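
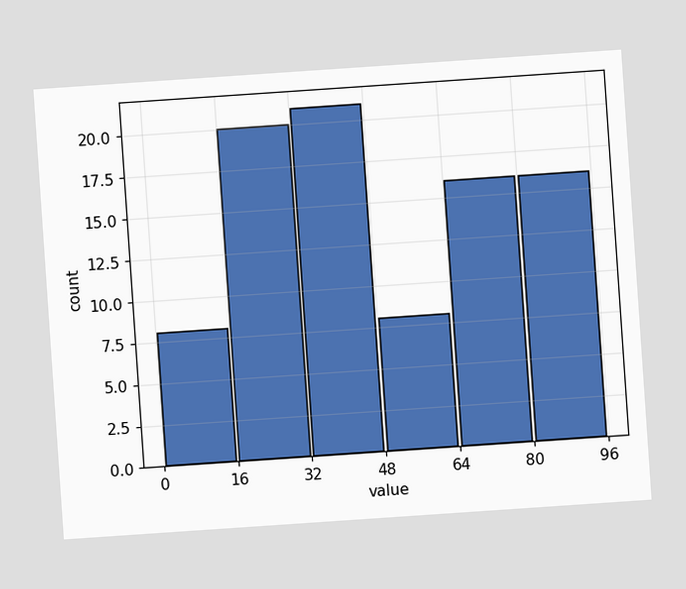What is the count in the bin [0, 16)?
The chart is tilted about 4° counter-clockwise. The [0, 16) bin has height 8.

8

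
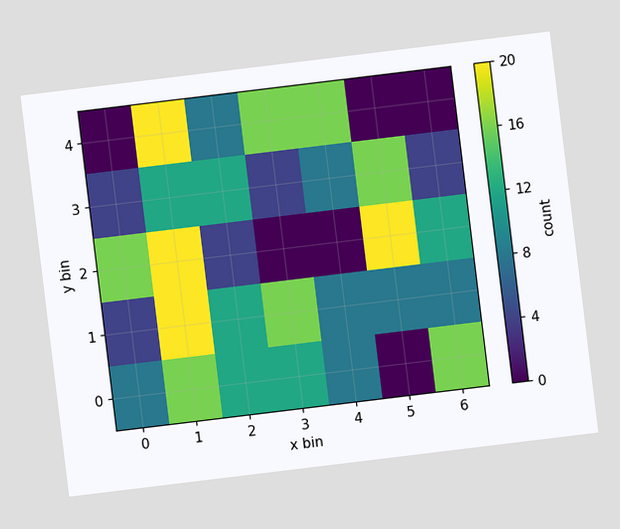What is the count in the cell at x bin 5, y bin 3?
The chart is tilted about 7° counter-clockwise. Matching the cell (5, 3) against the colorbar gives 16.

16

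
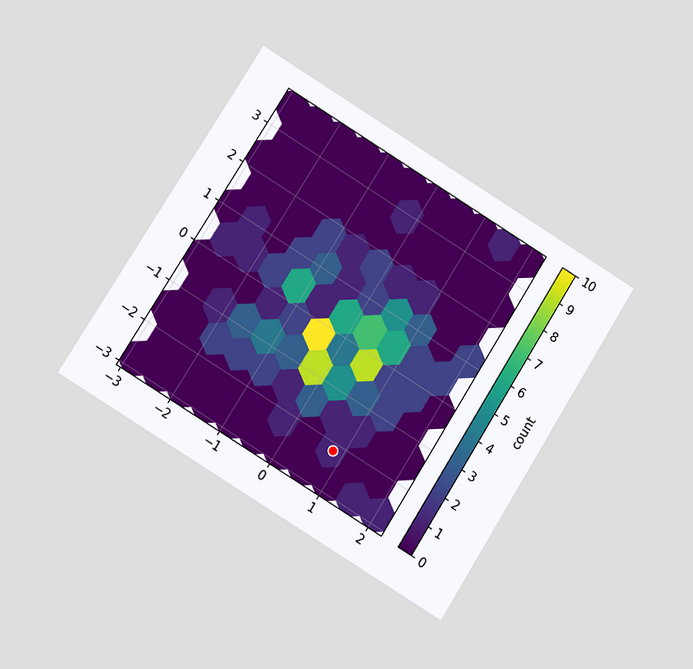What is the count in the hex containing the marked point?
1

The chart is tilted about 32° clockwise and viewed at a slight angle. The marked hex reads 1 on the colorbar.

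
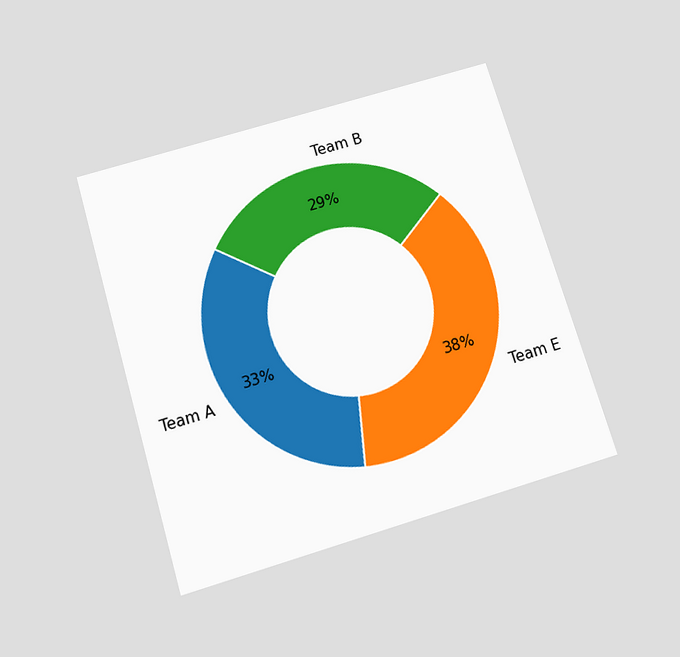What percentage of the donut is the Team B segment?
29%

The chart is tilted about 17° counter-clockwise and viewed slightly from below. The Team B segment takes up 29% of the ring.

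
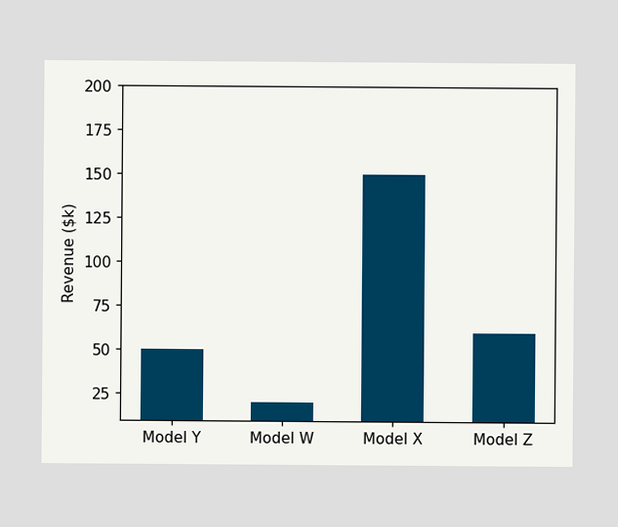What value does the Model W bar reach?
$20k

Reading along the chart's y-axis, the Model W bar reaches $20k.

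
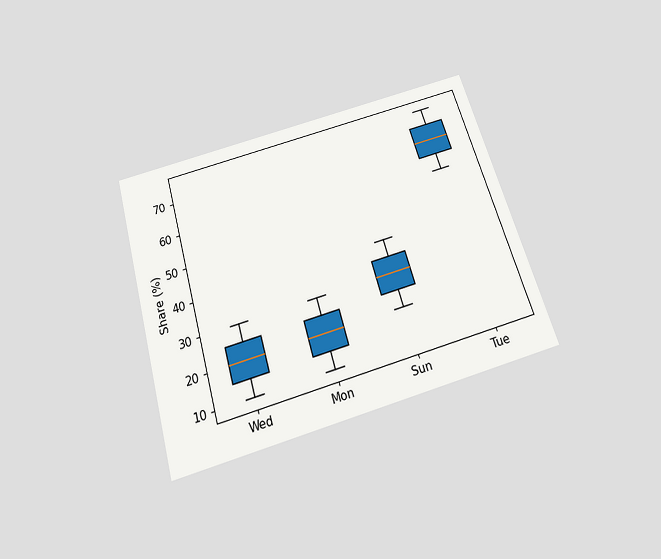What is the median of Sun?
30%

The chart is tilted about 16° counter-clockwise and viewed slightly from below. The median line in the Sun box sits at 30%.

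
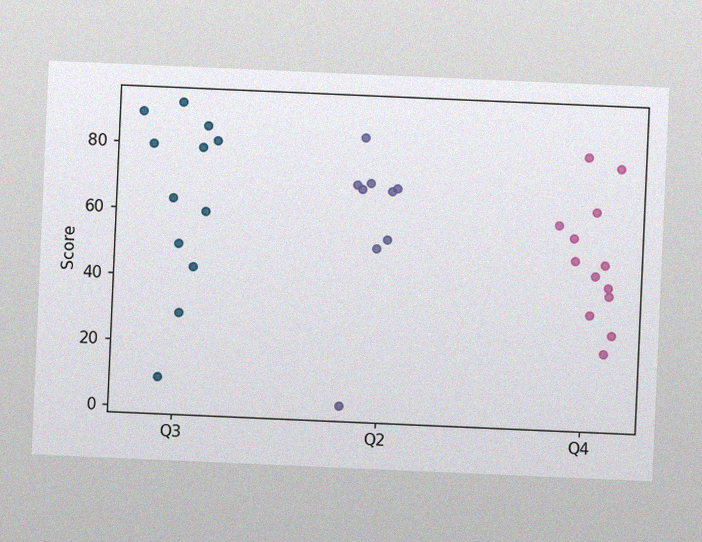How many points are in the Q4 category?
13

The chart is tilted about 3° clockwise, with some photo noise. Counting the markers in the Q4 column gives 13.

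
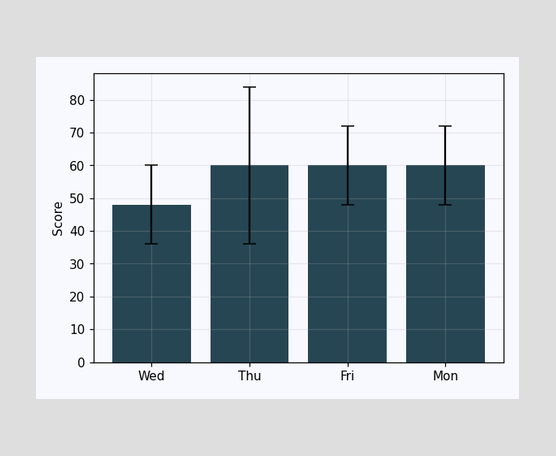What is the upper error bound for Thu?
84

The Thu bar's upper whisker reaches 84.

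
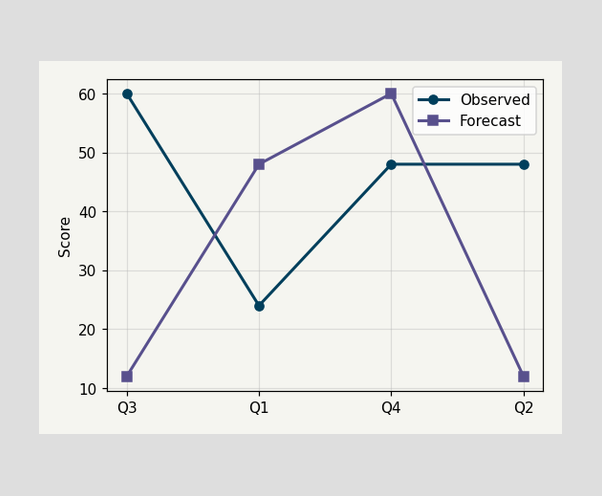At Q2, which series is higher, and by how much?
At Q2, Observed sits above the other line by 36.

Observed, by 36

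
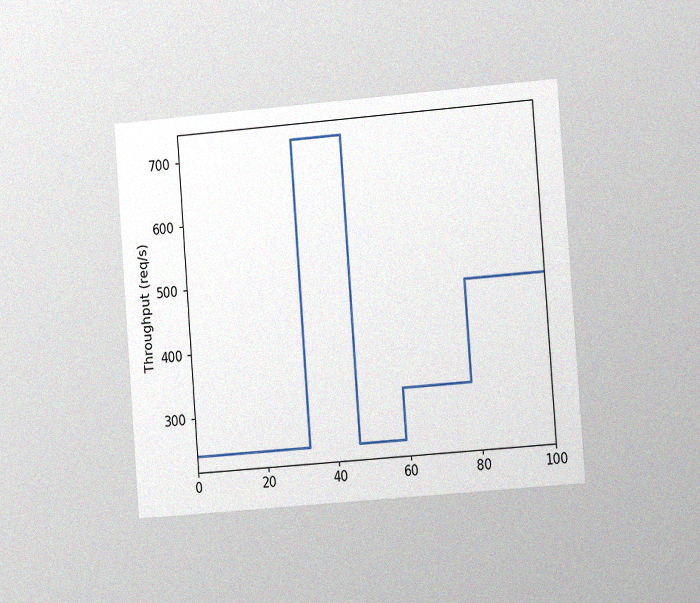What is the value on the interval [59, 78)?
320req/s

The chart is tilted about 4° counter-clockwise and viewed slightly from the right, with some photo noise. On [59, 78) the step sits at 320req/s.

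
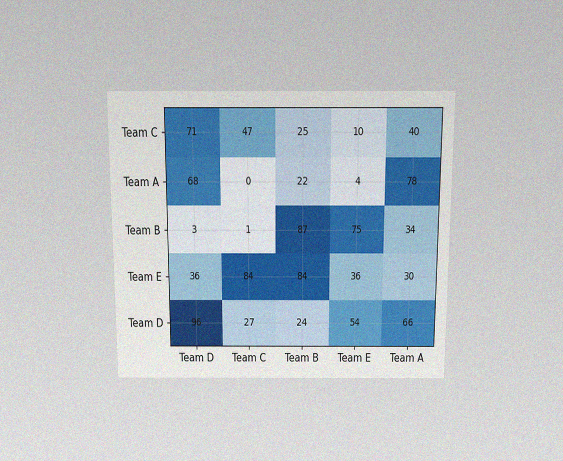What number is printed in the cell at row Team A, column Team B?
The chart is viewed slightly from above, with some photo noise. The (Team A, Team B) cell reads 22.

22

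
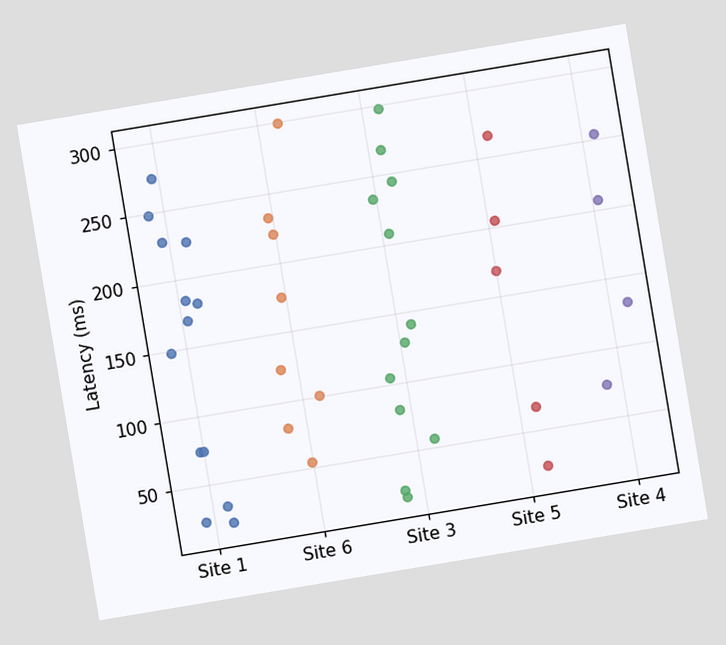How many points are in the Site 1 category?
The chart is tilted about 9° counter-clockwise. Counting the markers in the Site 1 column gives 13.

13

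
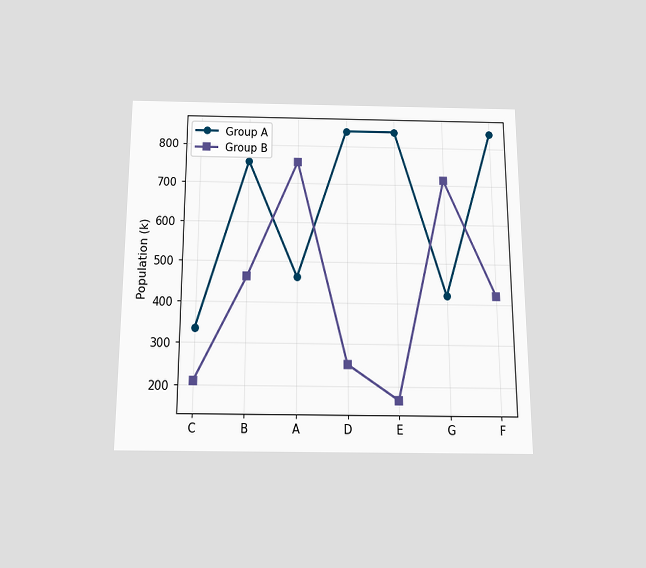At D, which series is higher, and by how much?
The chart is viewed slightly from below. At D, Group A sits above the other line by 588k.

Group A, by 588k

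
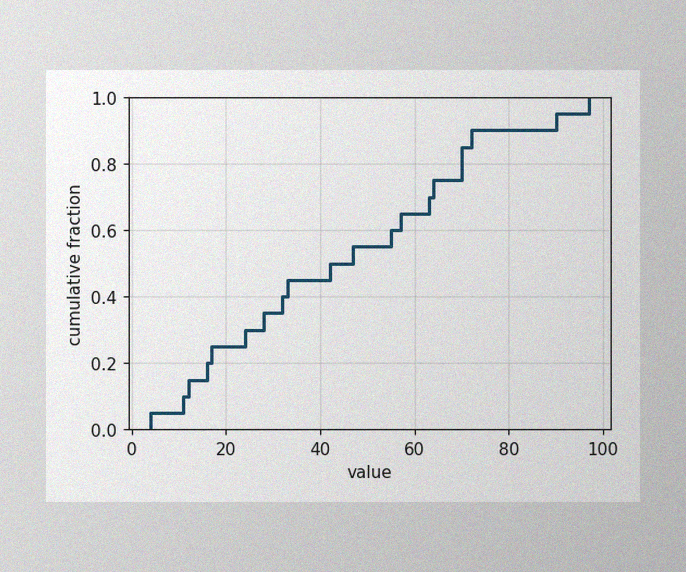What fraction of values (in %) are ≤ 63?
70%

The image has some photo noise and uneven lighting. At x=63 the ECDF step is at 70%.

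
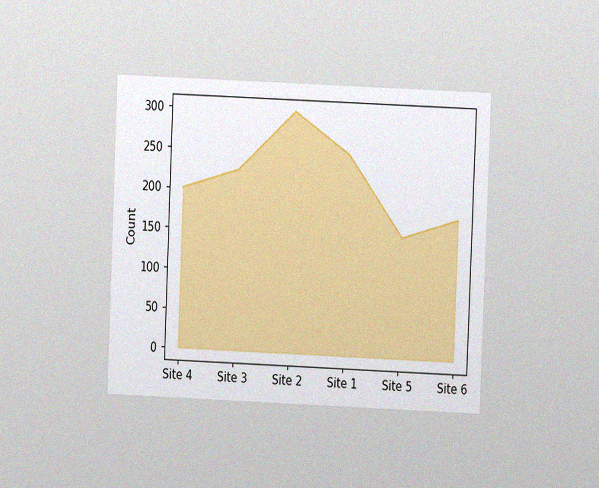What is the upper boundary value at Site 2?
The chart is tilted about 2° clockwise and viewed at a slight angle, with some photo noise. At Site 2 the upper boundary is at 300.

300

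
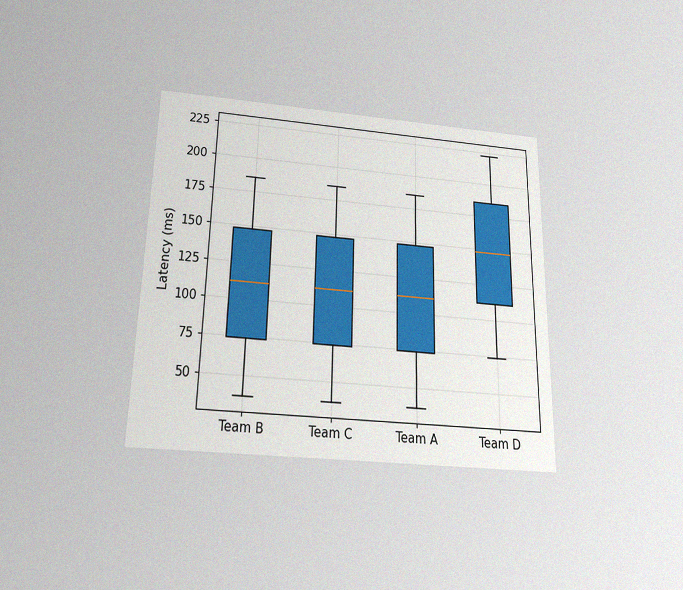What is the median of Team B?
111ms

The chart is viewed slightly from below, with some photo noise. The median line in the Team B box sits at 111ms.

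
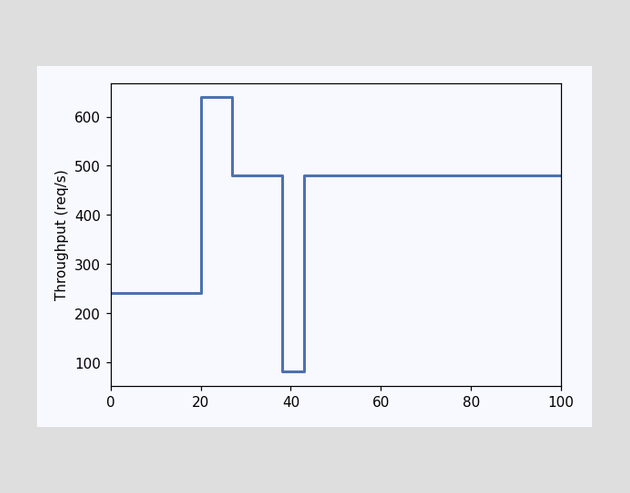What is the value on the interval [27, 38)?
480req/s

On [27, 38) the step sits at 480req/s.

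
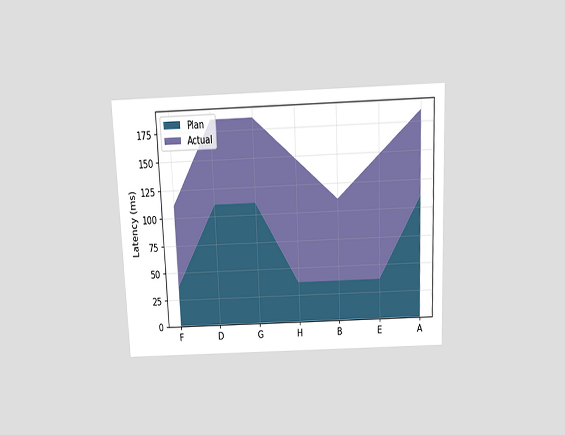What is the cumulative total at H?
148ms

The chart is tilted about 2° counter-clockwise and viewed slightly from above. The stacked total at H reaches 148ms.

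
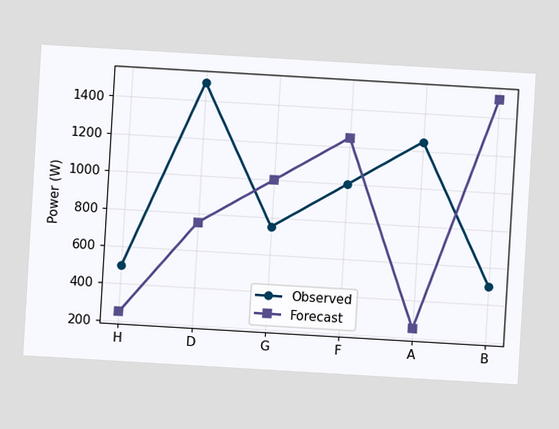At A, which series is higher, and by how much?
The chart is tilted about 3° clockwise. At A, Observed sits above the other line by 1000W.

Observed, by 1000W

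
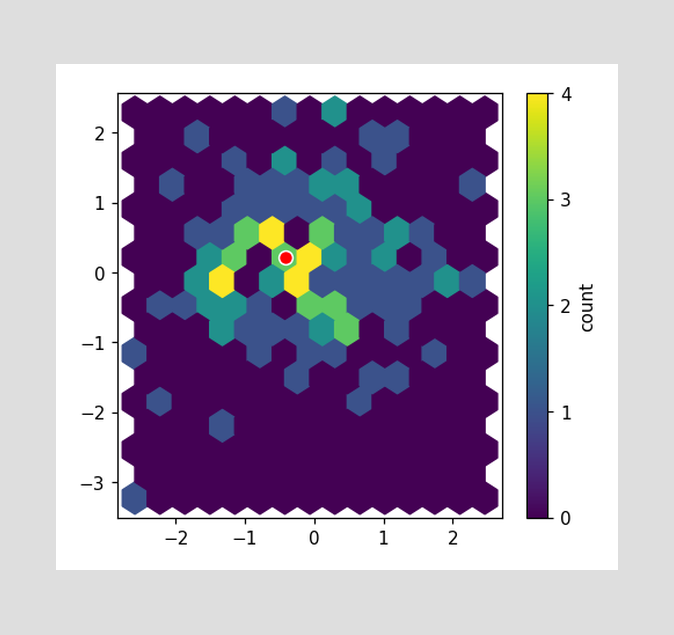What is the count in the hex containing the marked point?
The marked hex reads 3 on the colorbar.

3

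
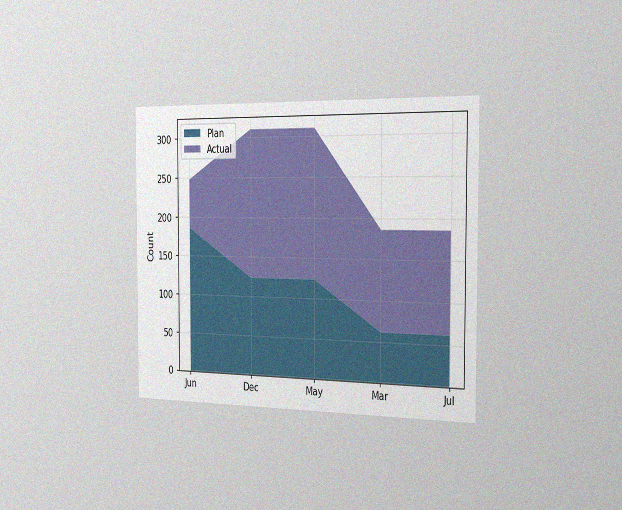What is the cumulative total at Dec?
The chart is viewed slightly from the right, with some photo noise. The stacked total at Dec reaches 310.

310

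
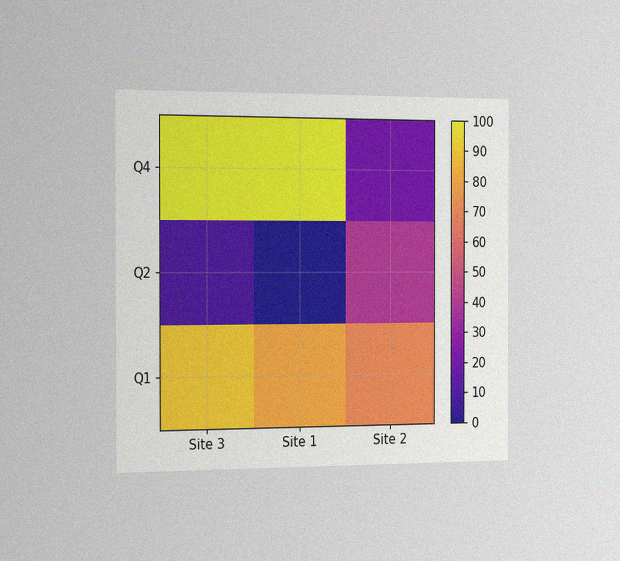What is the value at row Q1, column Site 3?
90

The chart is viewed slightly from the left, with some photo noise. Matching cell (Q1, Site 3) against the colorbar gives 90.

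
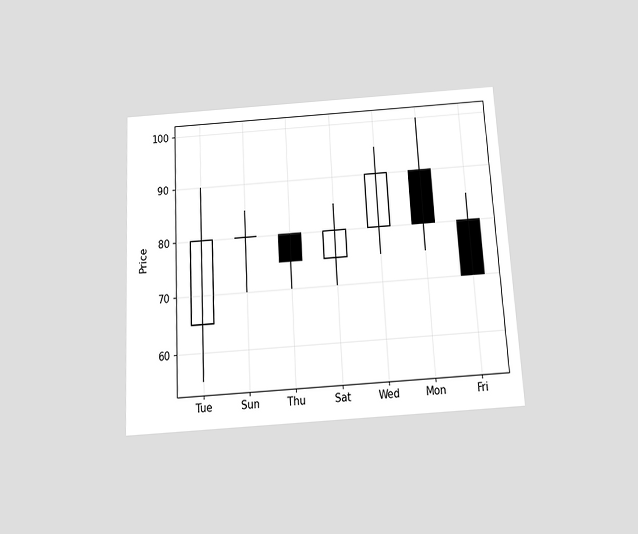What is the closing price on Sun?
80

The chart is tilted about 3° counter-clockwise and viewed slightly from below. The Sun candle closes at 80.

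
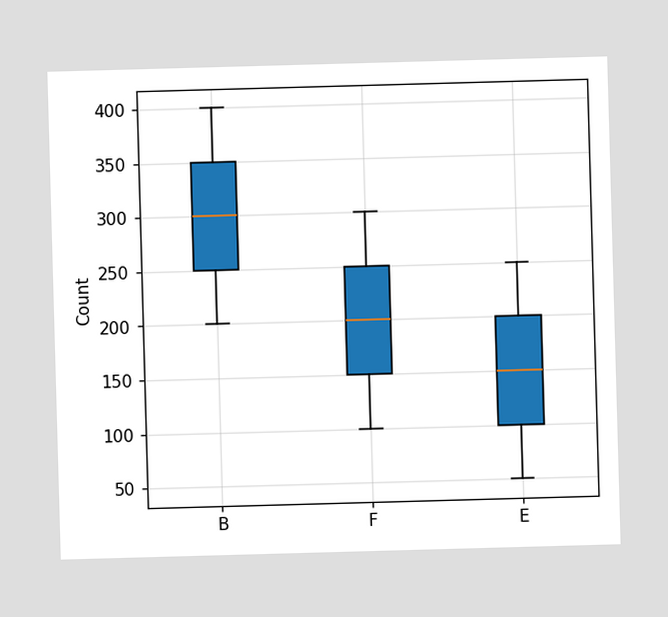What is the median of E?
The median line in the E box sits at 150.

150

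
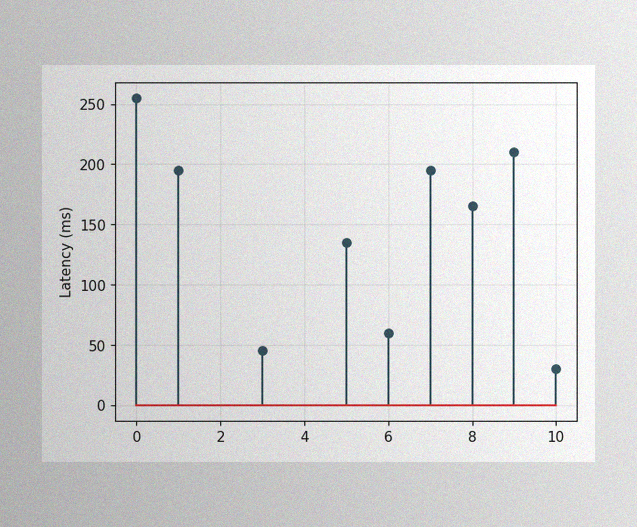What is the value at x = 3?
The image has some photo noise and uneven lighting. The stem at x=3 reaches 45ms.

45ms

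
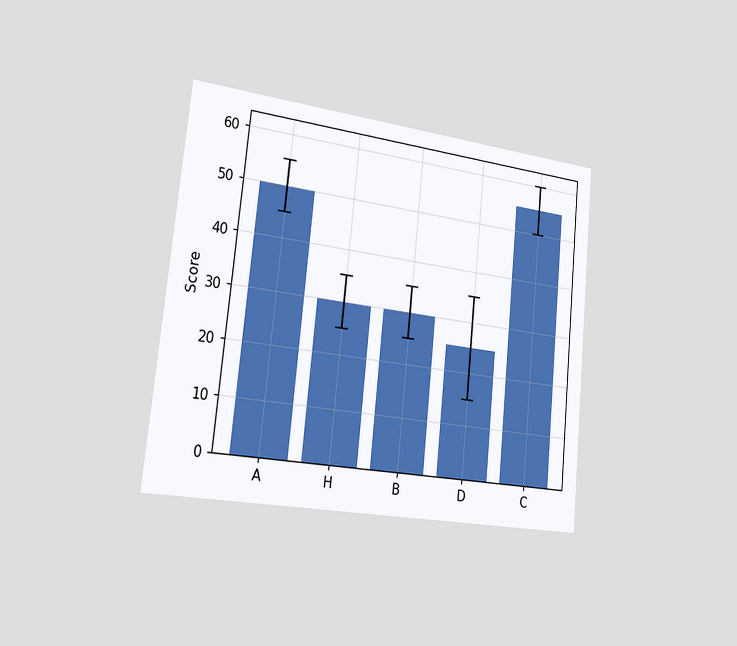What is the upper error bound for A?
The chart is tilted about 6° clockwise and viewed slightly from the left. The A bar's upper whisker reaches 55.

55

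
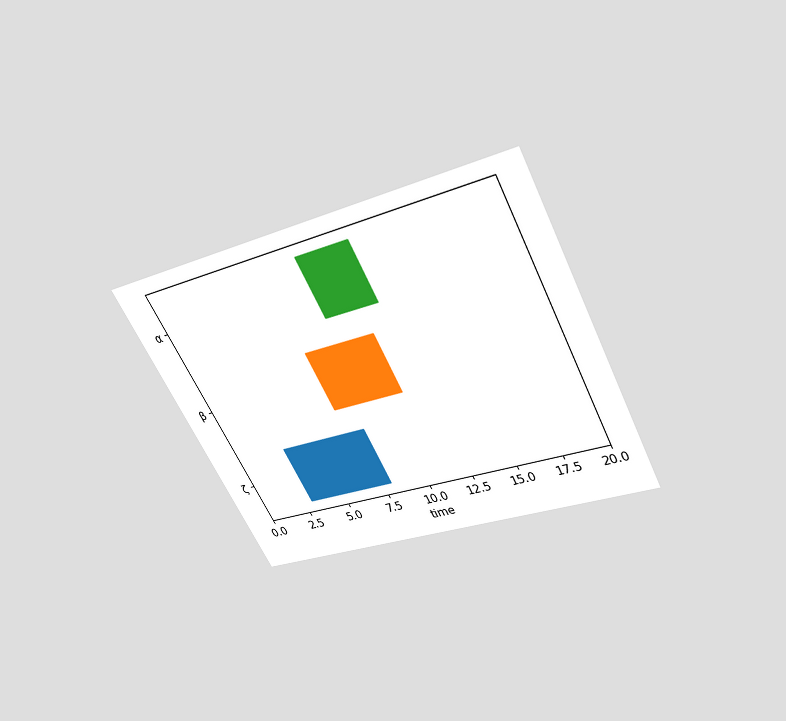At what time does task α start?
The chart is tilted about 27° counter-clockwise and viewed slightly from above. The α bar begins at t=9.

9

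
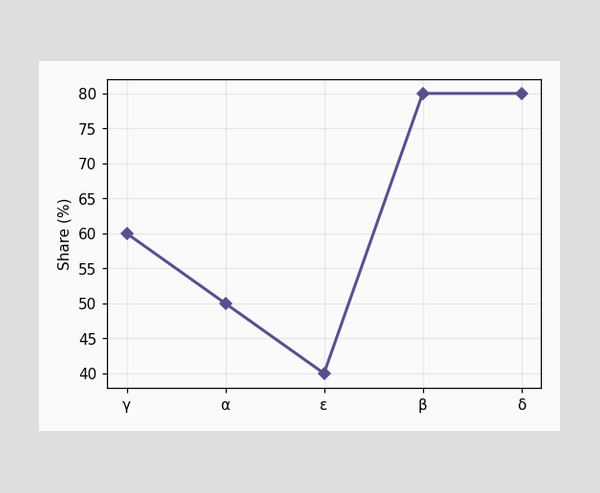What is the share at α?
At α, the line is at 50%.

50%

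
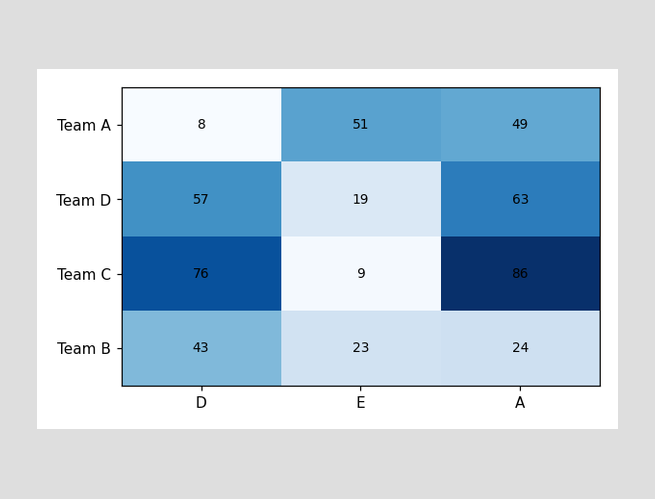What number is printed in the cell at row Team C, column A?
The (Team C, A) cell reads 86.

86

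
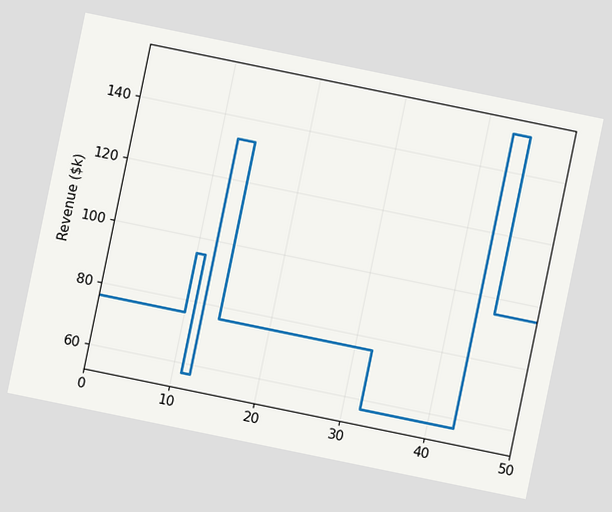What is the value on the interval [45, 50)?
$95k

The chart is tilted about 12° clockwise. On [45, 50) the step sits at $95k.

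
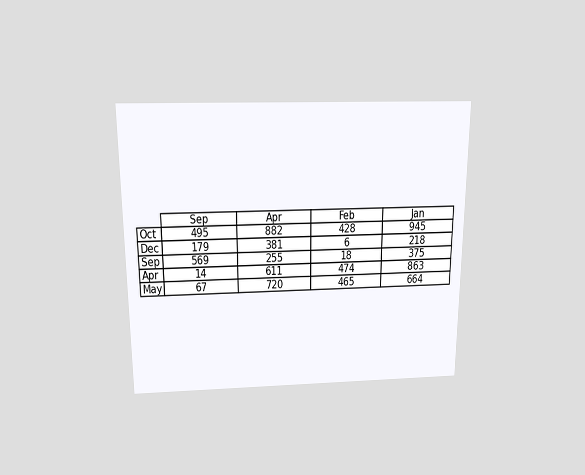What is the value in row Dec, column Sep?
179

The chart is viewed slightly from above. The (Dec, Sep) cell reads 179.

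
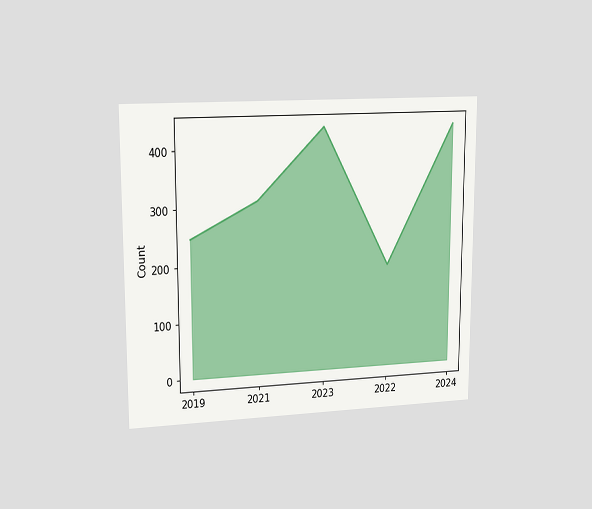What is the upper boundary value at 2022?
The chart is viewed at a slight angle. At 2022 the upper boundary is at 186.

186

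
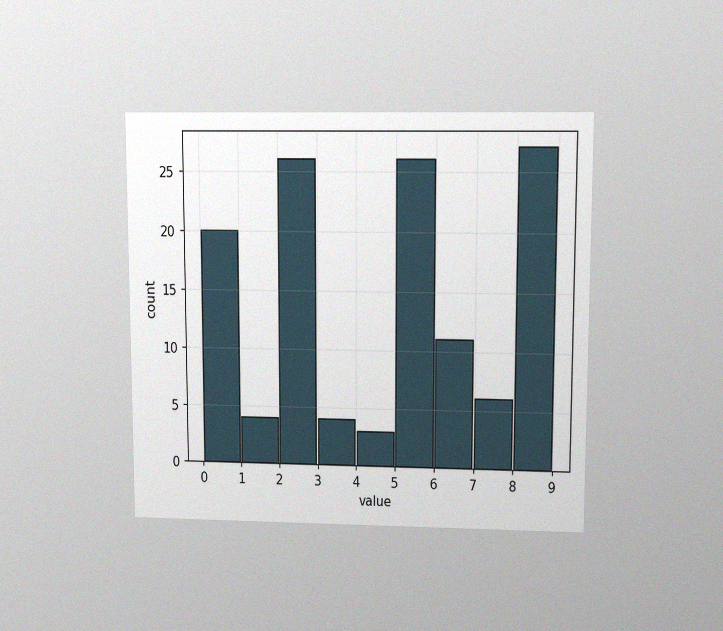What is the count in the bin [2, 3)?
26

The chart is viewed at a slight angle, with some photo noise. The [2, 3) bin has height 26.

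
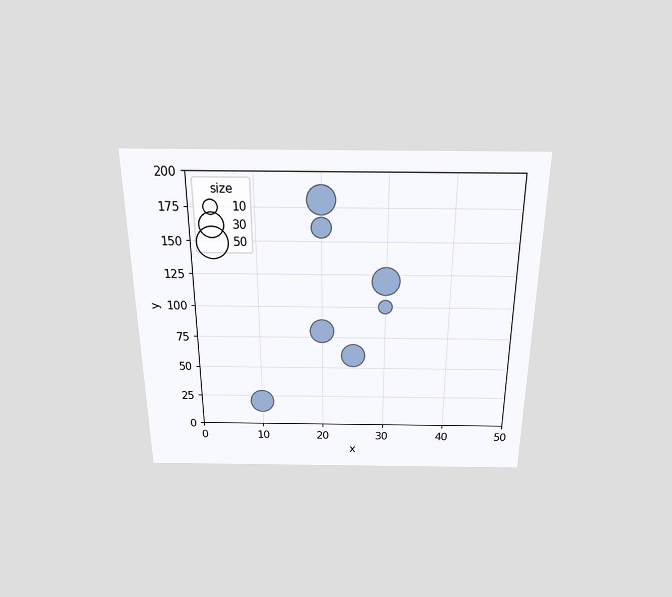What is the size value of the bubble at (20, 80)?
The chart is viewed slightly from above. Matching the bubble at (20, 80) against the size legend gives 30.

30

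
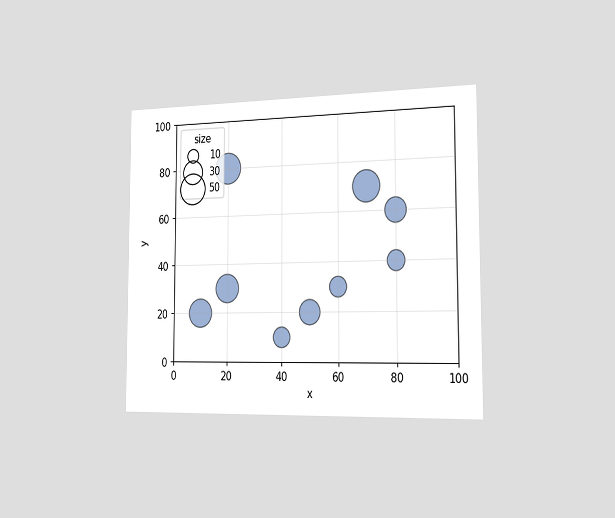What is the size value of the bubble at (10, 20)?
40

The chart is viewed slightly from the right. Matching the bubble at (10, 20) against the size legend gives 40.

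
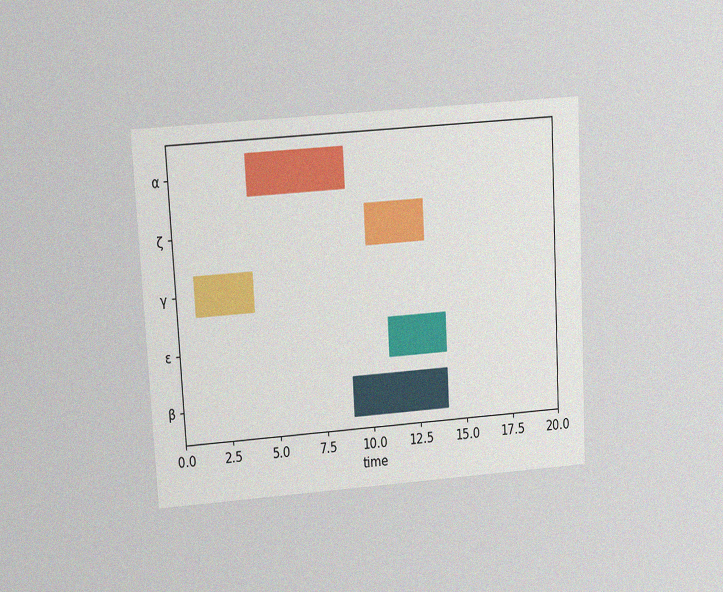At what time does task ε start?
The chart is tilted about 3° counter-clockwise and viewed slightly from above, with some photo noise. The ε bar begins at t=11.

11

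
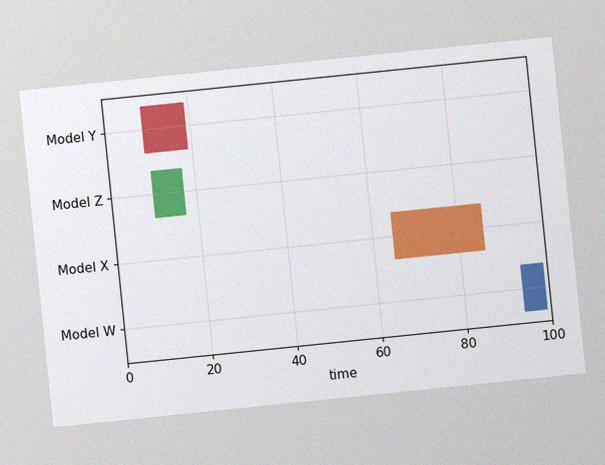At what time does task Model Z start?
The chart is tilted about 6° counter-clockwise, with some photo noise. The Model Z bar begins at t=10.

10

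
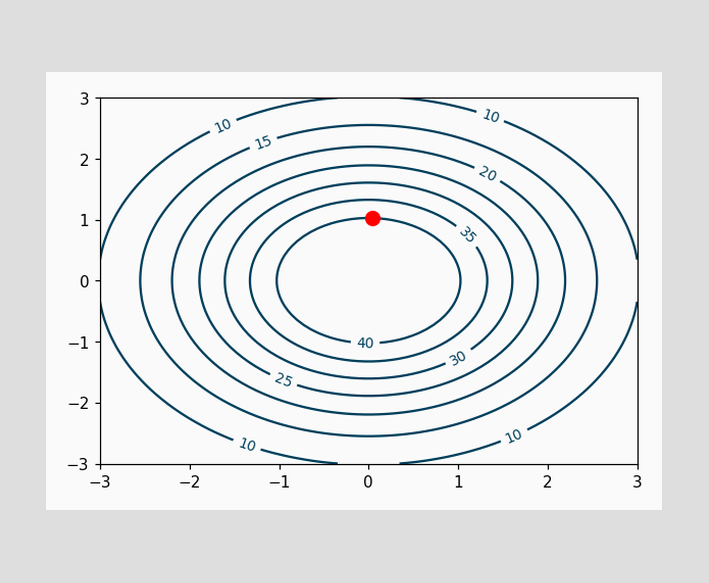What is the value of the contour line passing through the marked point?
The marked point sits on the contour labelled 40.

40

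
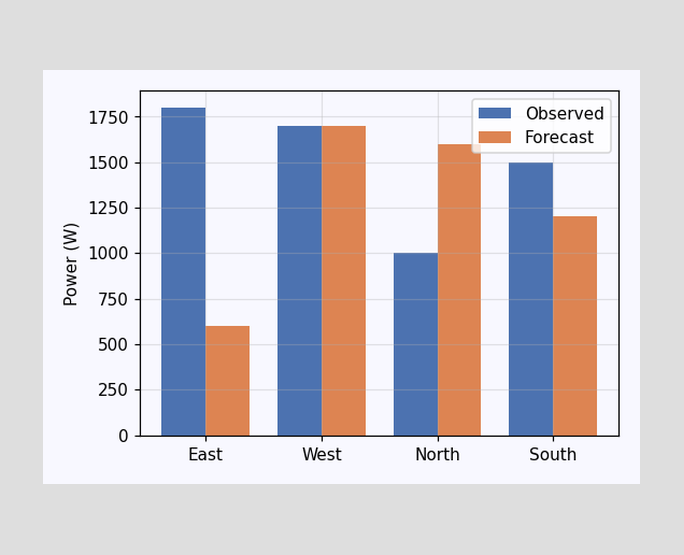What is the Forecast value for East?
The Forecast bar at East reaches 600W on the y-axis.

600W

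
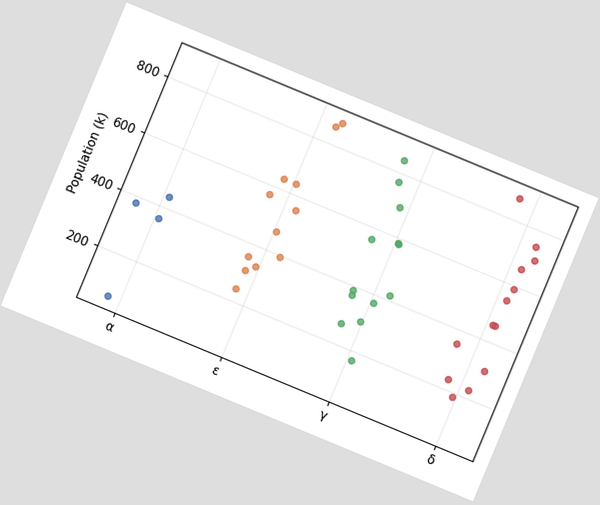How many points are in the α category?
The chart is tilted about 23° clockwise. Counting the markers in the α column gives 4.

4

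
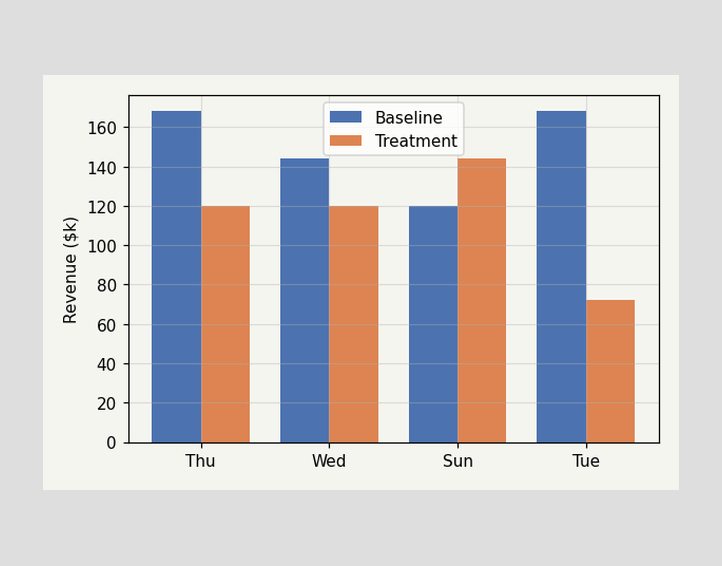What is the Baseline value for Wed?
The Baseline bar at Wed reaches $144k on the y-axis.

$144k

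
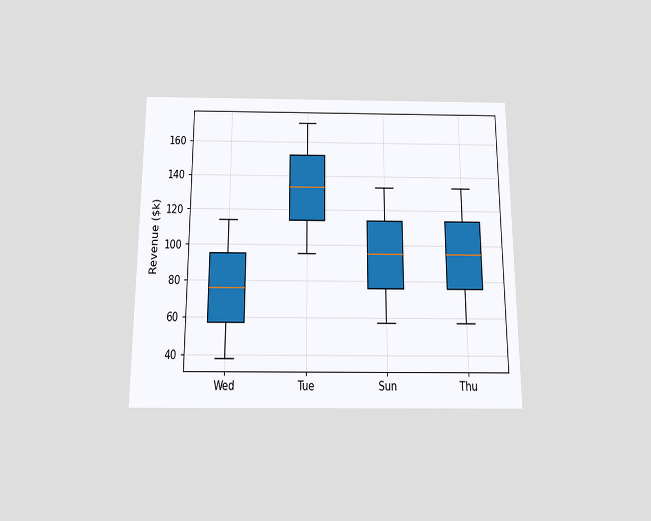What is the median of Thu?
$95k

The chart is viewed slightly from below. The median line in the Thu box sits at $95k.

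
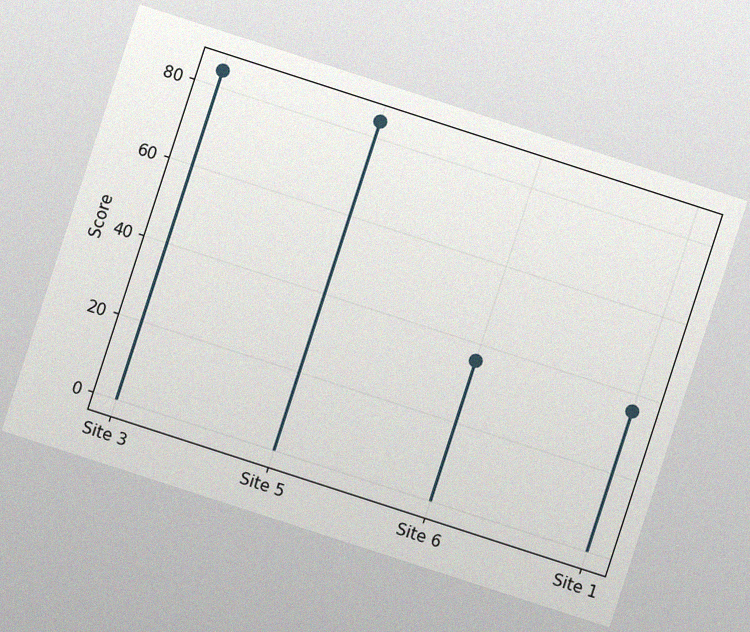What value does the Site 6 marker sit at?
The chart is tilted about 18° clockwise, with some photo noise. The Site 6 marker sits at 36.

36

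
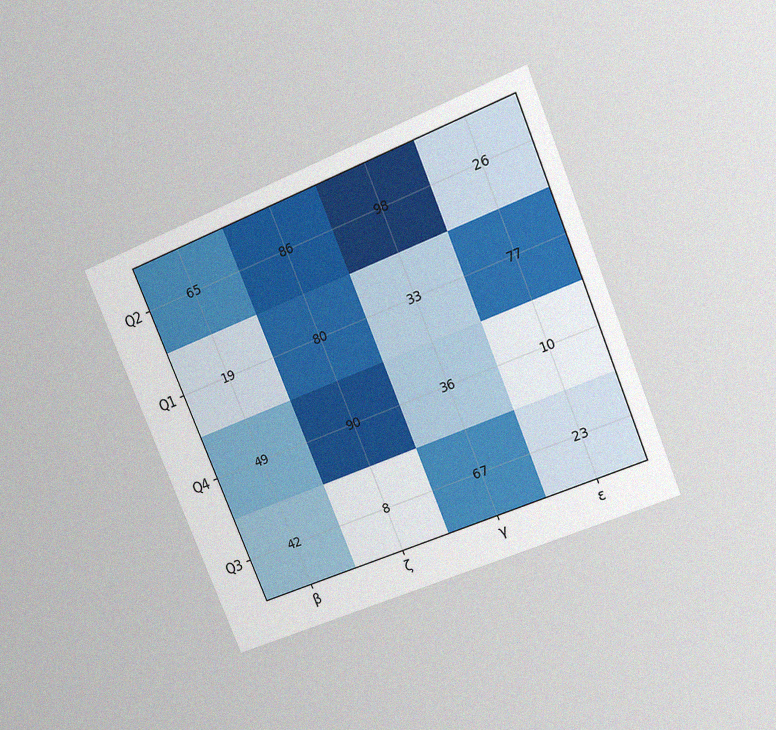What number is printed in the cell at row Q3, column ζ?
8

The chart is tilted about 22° counter-clockwise and viewed at a slight angle, with some photo noise. The (Q3, ζ) cell reads 8.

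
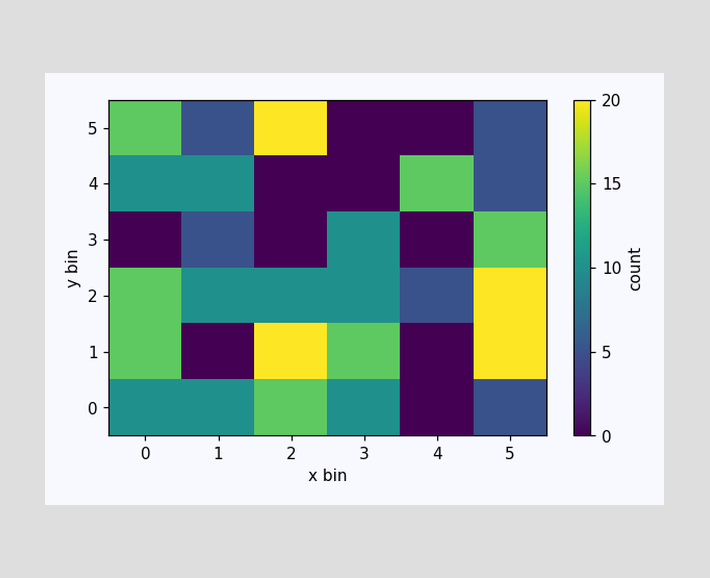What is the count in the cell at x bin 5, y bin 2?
Matching the cell (5, 2) against the colorbar gives 20.

20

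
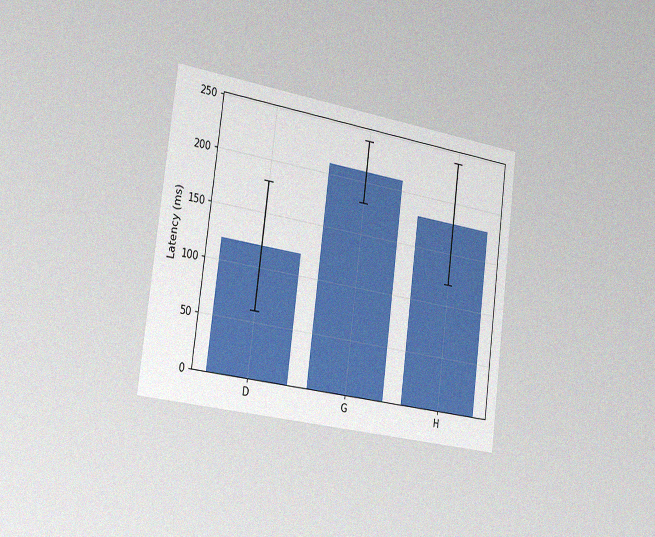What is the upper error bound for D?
180ms

The chart is tilted about 7° clockwise and viewed slightly from the left, with some photo noise. The D bar's upper whisker reaches 180ms.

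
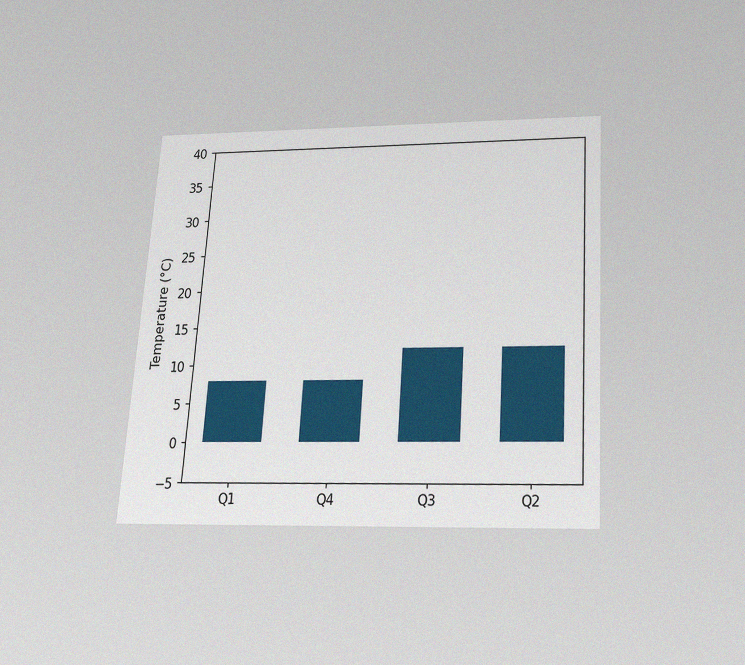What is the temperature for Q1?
The chart is tilted about 4° clockwise and viewed slightly from below, with some photo noise. Reading along the chart's y-axis, the Q1 bar reaches 8°C.

8°C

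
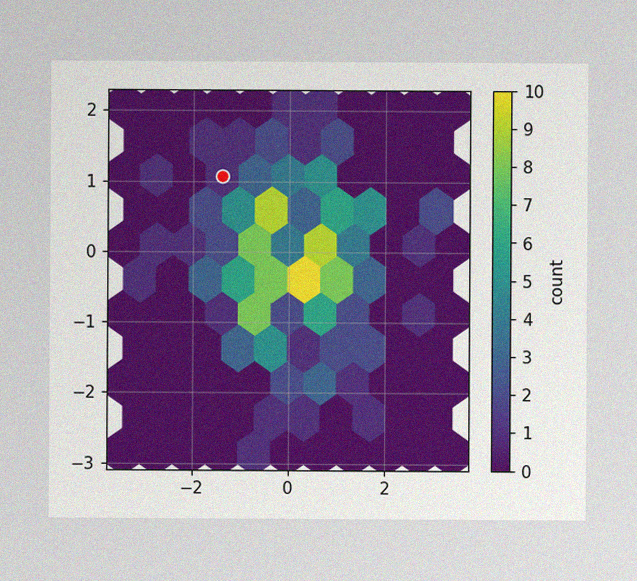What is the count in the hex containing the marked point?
1

The image has some photo noise and uneven lighting. The marked hex reads 1 on the colorbar.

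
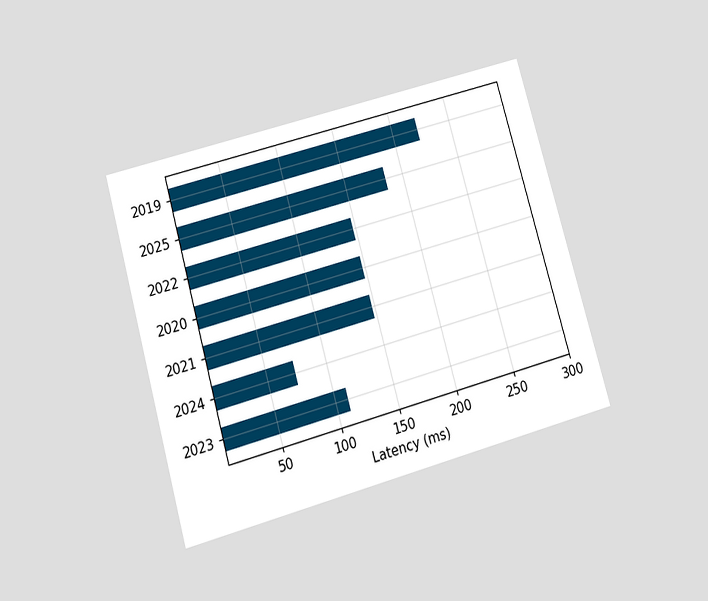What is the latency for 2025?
The chart is tilted about 16° counter-clockwise and viewed slightly from below. Reading along the chart's x-axis, the 2025 bar reaches 185ms.

185ms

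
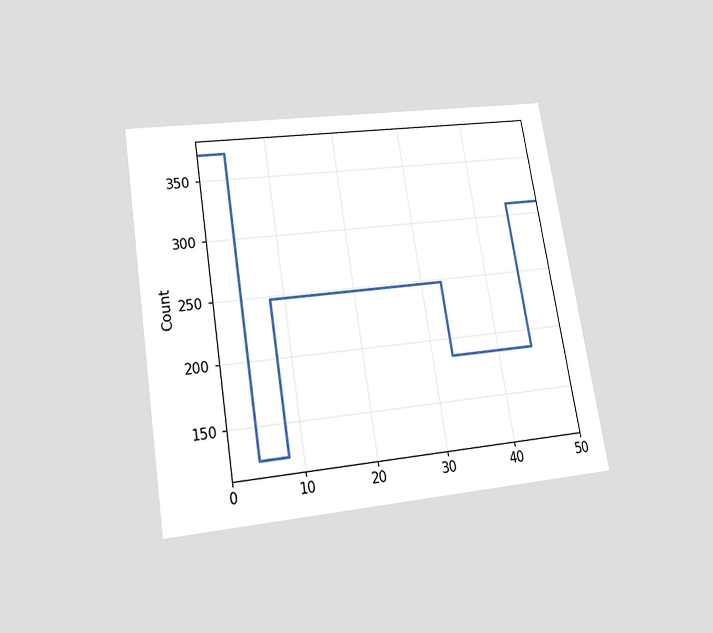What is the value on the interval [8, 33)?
248

The chart is tilted about 9° counter-clockwise and viewed slightly from below. On [8, 33) the step sits at 248.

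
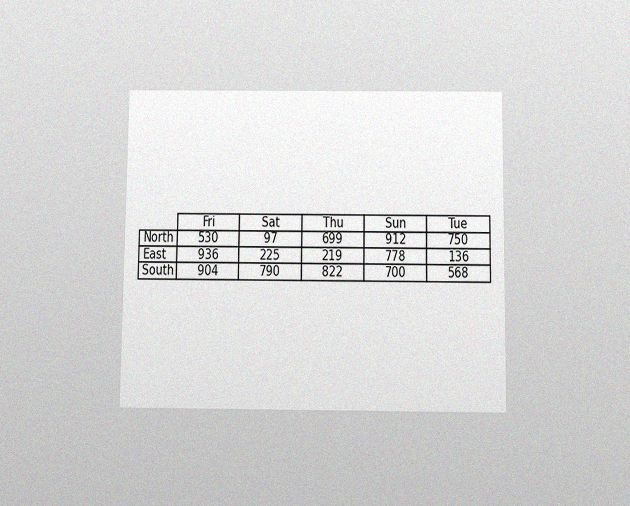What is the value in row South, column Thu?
The chart is viewed slightly from below, with some photo noise. The (South, Thu) cell reads 822.

822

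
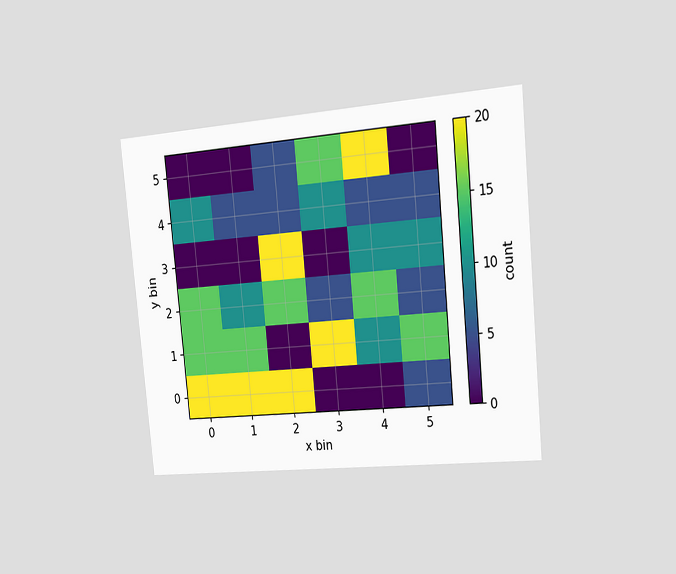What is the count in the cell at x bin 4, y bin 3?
10

The chart is tilted about 5° counter-clockwise and viewed slightly from the right. Matching the cell (4, 3) against the colorbar gives 10.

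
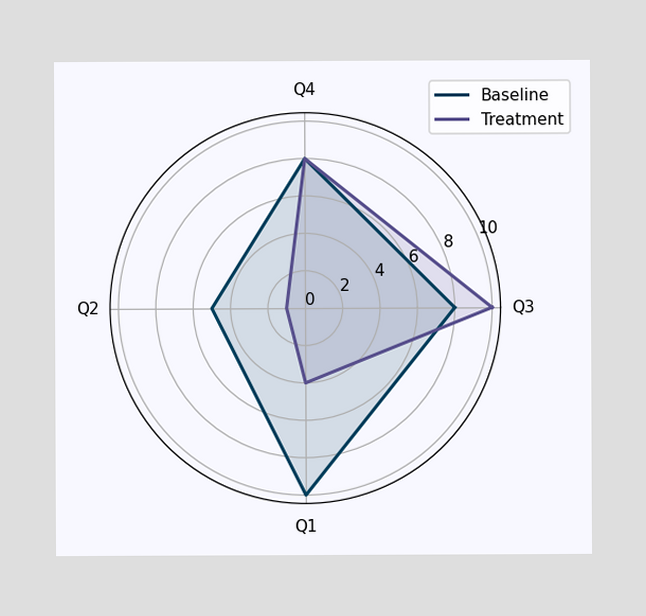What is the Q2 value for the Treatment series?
On the Q2 axis, Treatment reaches 1.

1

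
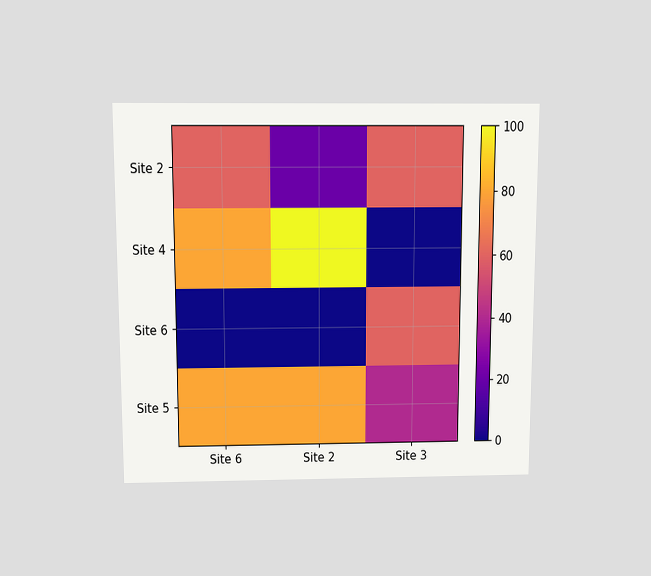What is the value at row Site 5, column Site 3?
The chart is viewed slightly from above. Matching cell (Site 5, Site 3) against the colorbar gives 40.

40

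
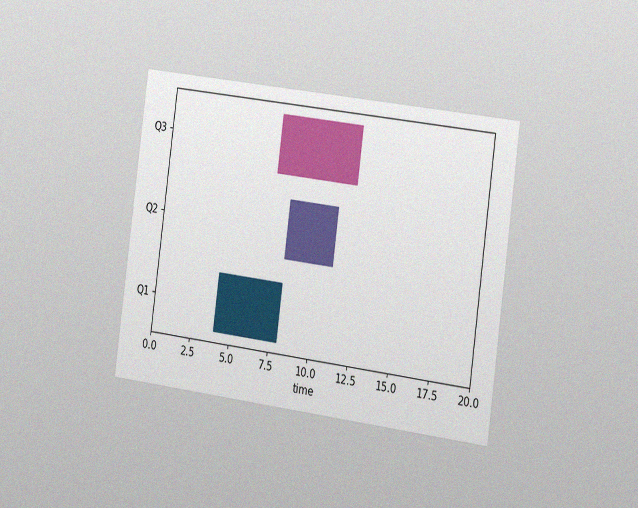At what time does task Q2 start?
The chart is tilted about 8° clockwise and viewed slightly from the right, with some photo noise. The Q2 bar begins at t=8.

8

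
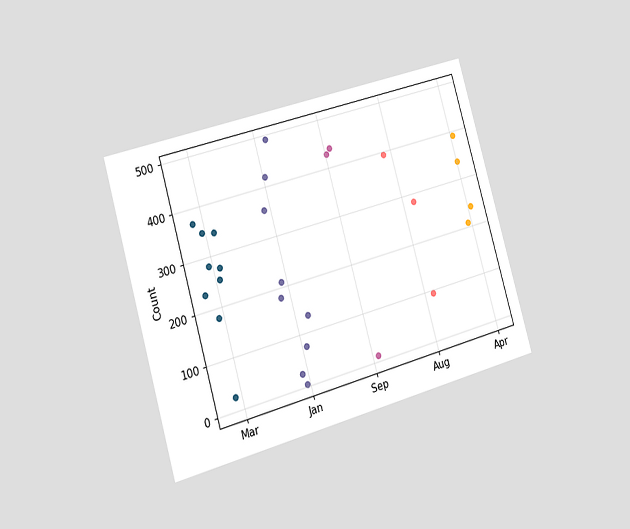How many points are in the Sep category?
3

The chart is tilted about 16° counter-clockwise and viewed slightly from the left. Counting the markers in the Sep column gives 3.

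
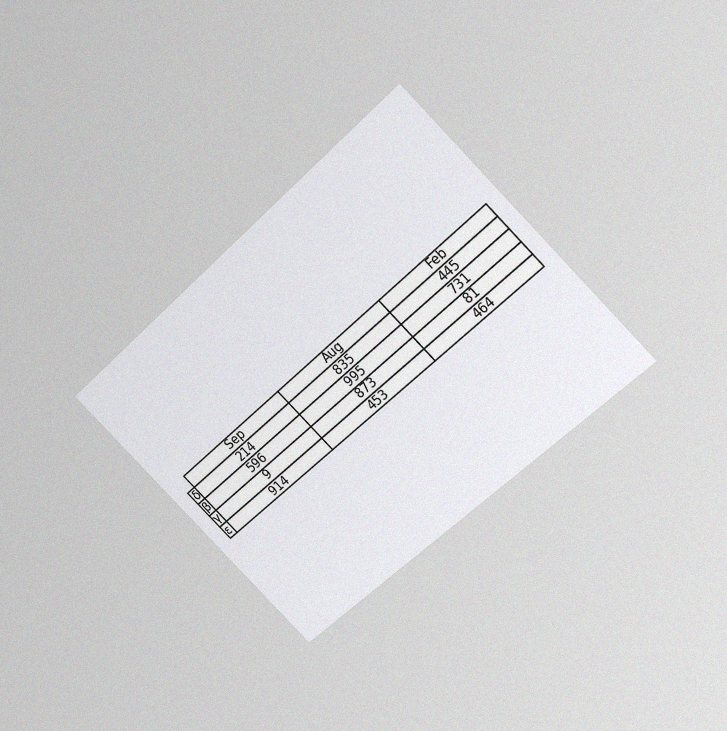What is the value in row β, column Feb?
731

The chart is tilted about 45° counter-clockwise and viewed slightly from above, with some photo noise. The (β, Feb) cell reads 731.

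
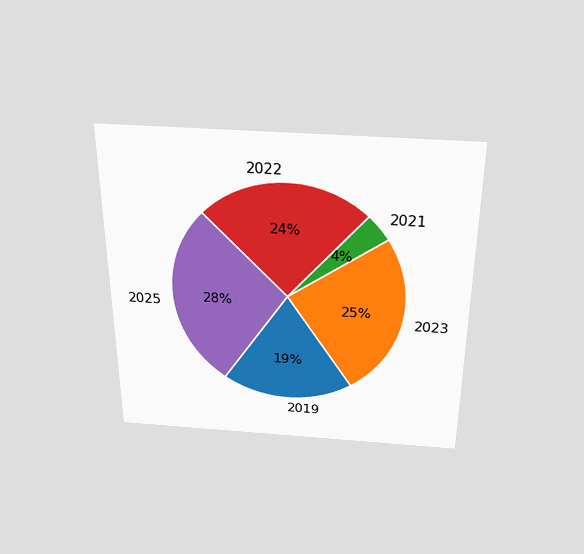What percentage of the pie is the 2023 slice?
The chart is viewed slightly from above. The 2023 slice takes up 25% of the pie.

25%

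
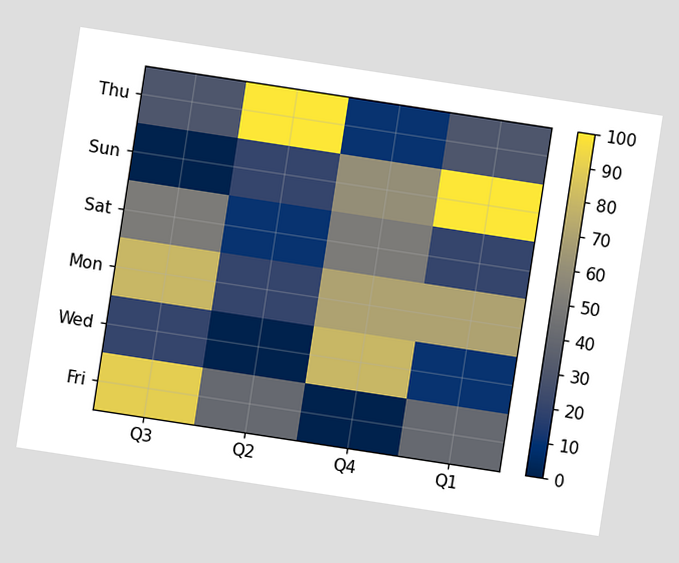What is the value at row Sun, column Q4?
The chart is tilted about 9° clockwise. Matching cell (Sun, Q4) against the colorbar gives 60.

60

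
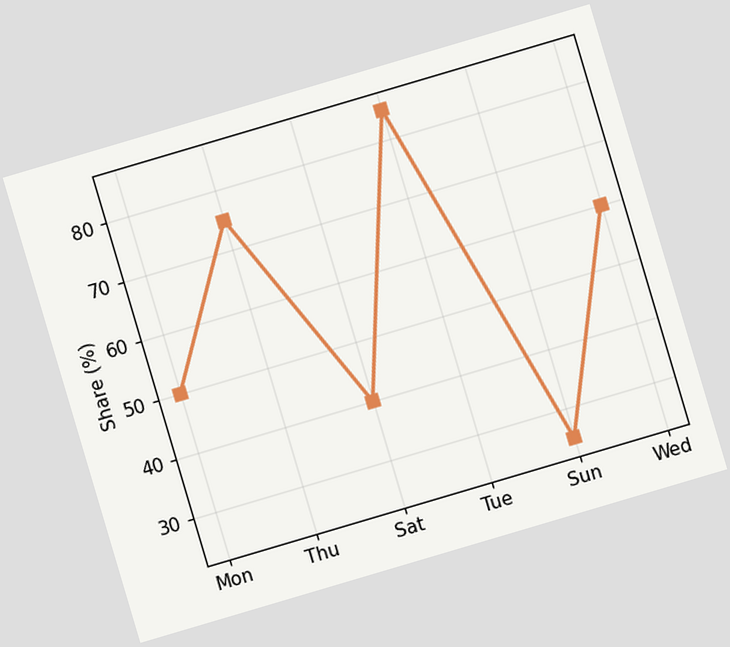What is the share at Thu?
The chart is tilted about 16° counter-clockwise. At Thu, the line is at 75%.

75%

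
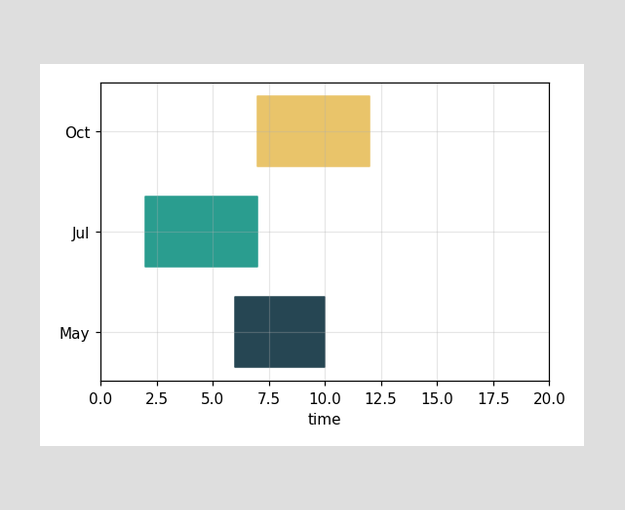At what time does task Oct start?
7

The Oct bar begins at t=7.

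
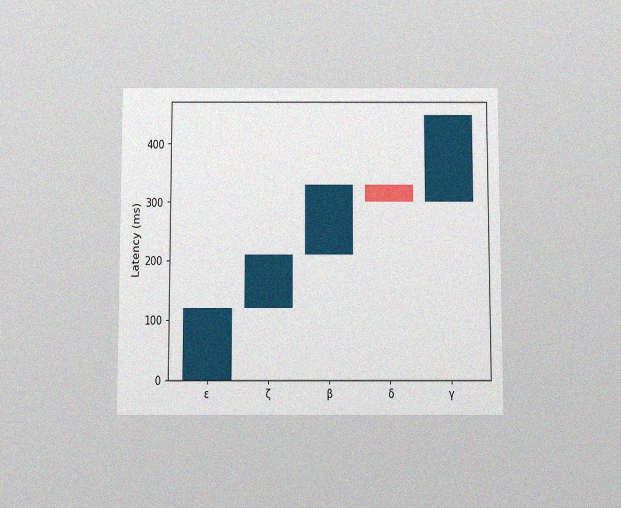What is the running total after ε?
120ms

The chart is viewed slightly from below, with some photo noise. After ε the running total reaches 120ms.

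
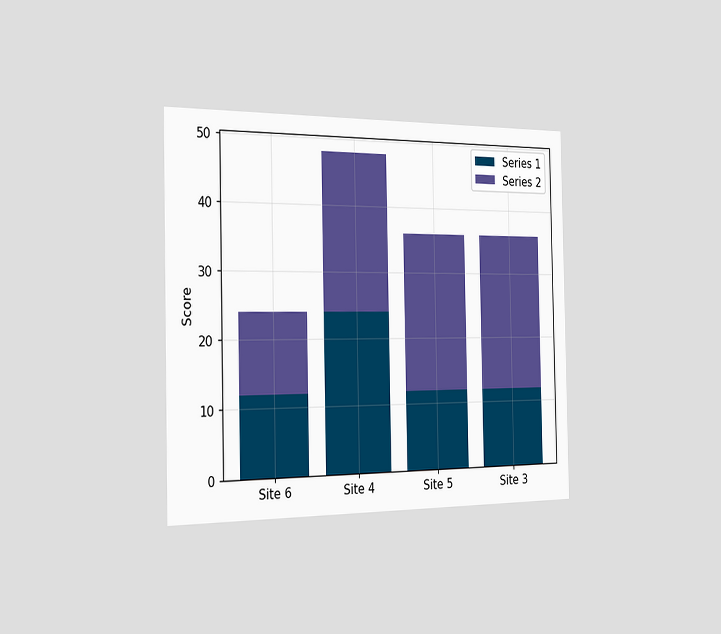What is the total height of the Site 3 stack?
The chart is viewed slightly from the left. The Site 3 stack's top reaches 36 on the y-axis.

36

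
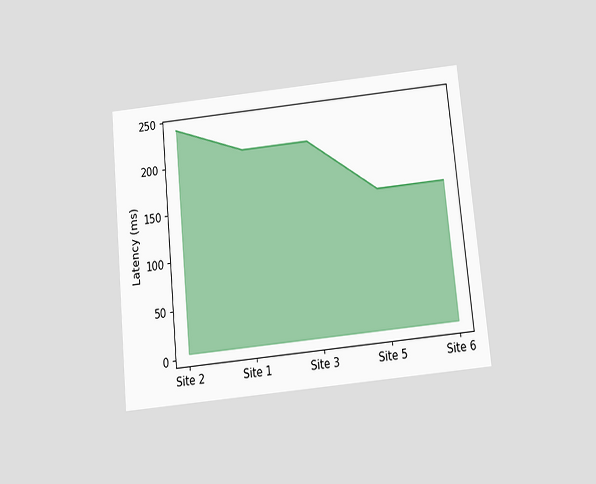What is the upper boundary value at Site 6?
150ms

The chart is tilted about 6° counter-clockwise and viewed slightly from below. At Site 6 the upper boundary is at 150ms.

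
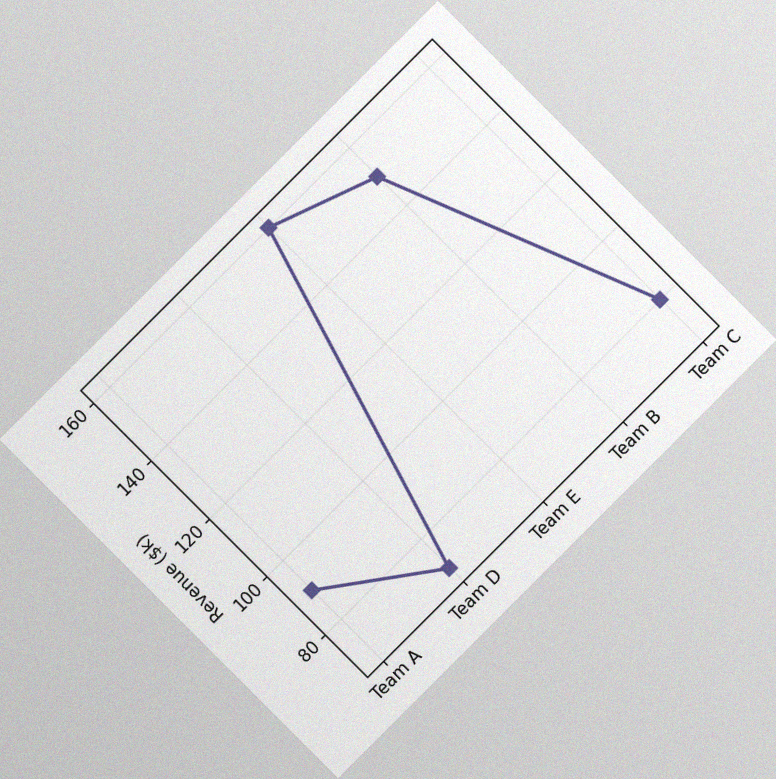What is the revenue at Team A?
The chart is tilted about 45° counter-clockwise, with some photo noise. At Team A, the line is at $90k.

$90k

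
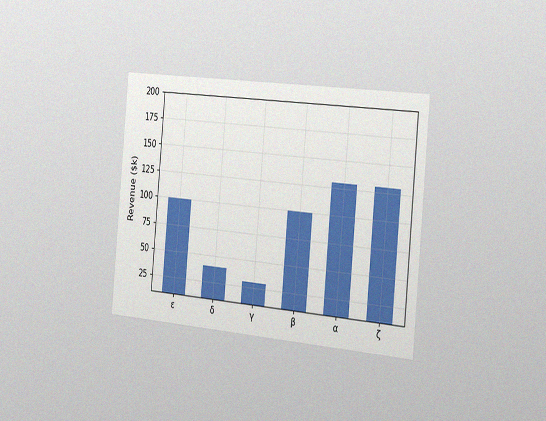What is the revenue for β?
The chart is tilted about 5° clockwise and viewed slightly from the right, with some photo noise. Reading along the chart's y-axis, the β bar reaches $100k.

$100k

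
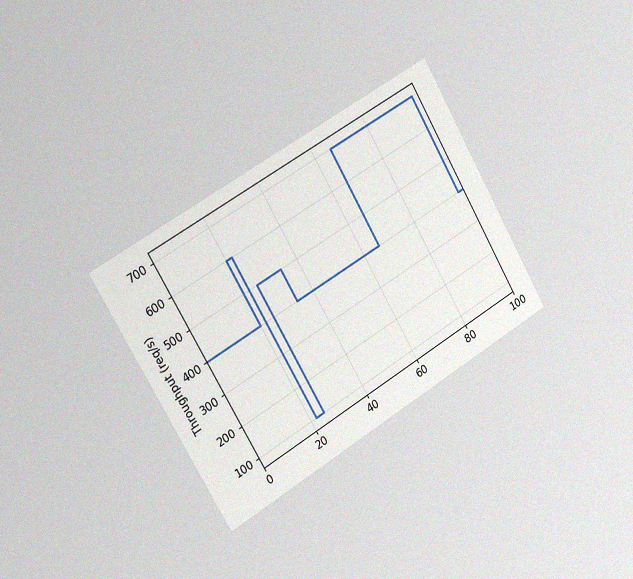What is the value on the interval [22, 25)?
The chart is tilted about 30° counter-clockwise and viewed slightly from the left, with some photo noise. On [22, 25) the step sits at 100req/s.

100req/s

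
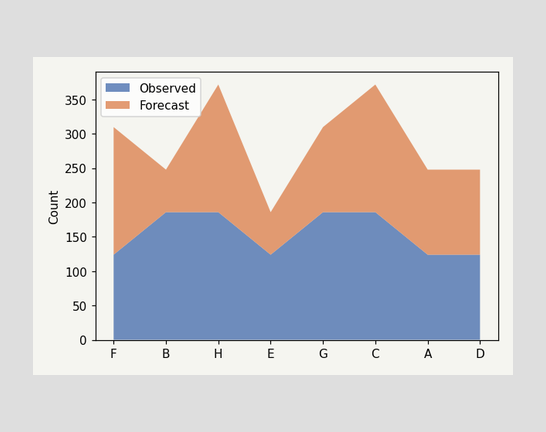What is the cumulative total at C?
372

The stacked total at C reaches 372.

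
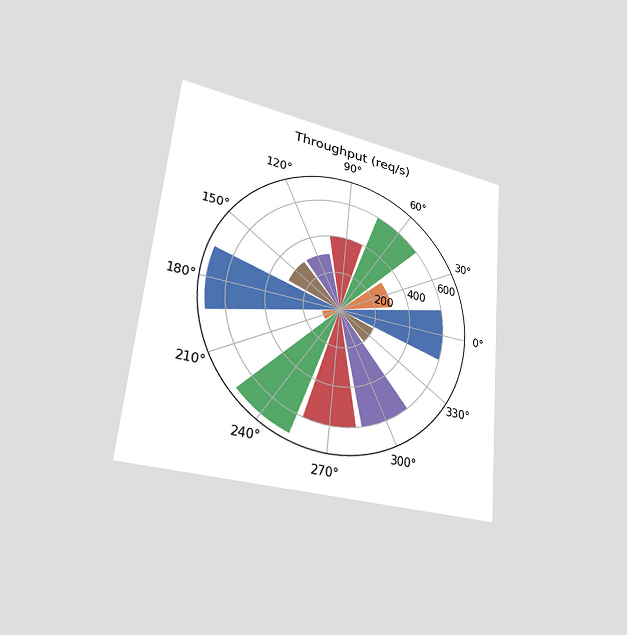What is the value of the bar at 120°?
The chart is tilted about 5° clockwise and viewed slightly from the left. The bar at 120° reaches 300req/s on the radial axis.

300req/s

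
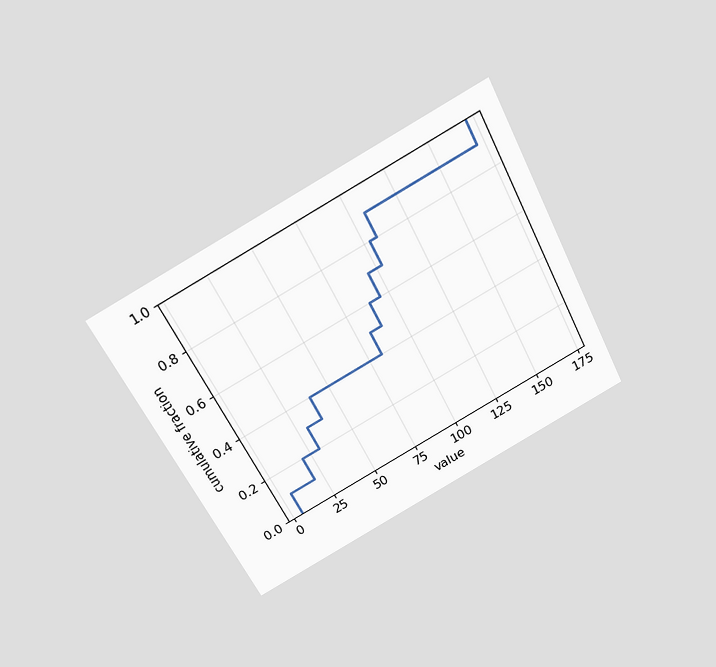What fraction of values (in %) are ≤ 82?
50%

The chart is tilted about 27° counter-clockwise and viewed slightly from above. At x=82 the ECDF step is at 50%.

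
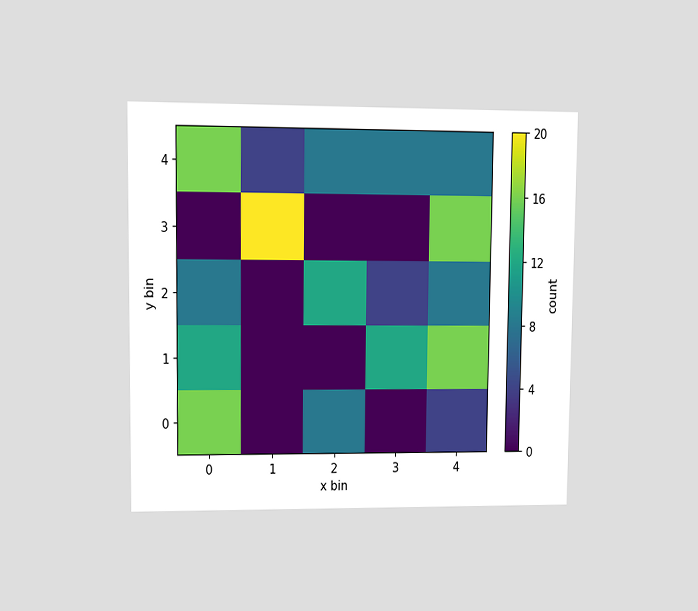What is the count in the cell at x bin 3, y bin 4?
The chart is viewed at a slight angle. Matching the cell (3, 4) against the colorbar gives 8.

8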